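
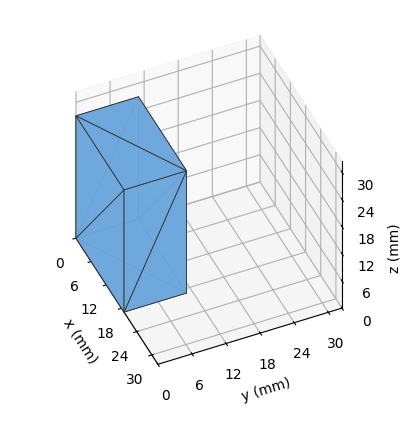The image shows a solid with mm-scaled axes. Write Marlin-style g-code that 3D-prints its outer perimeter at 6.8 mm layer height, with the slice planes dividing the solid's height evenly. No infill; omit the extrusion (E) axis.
Reading the render: the shape is a rectangular box, roughly 19 × 11 mm footprint and 27 mm tall (dimensions read to the nearest mm from the axis ticks). For the g-code, the solid's height is divided into equal slices at the stated Δz and each level perimeter traced with G1 moves after a G0 lift.

; perimeter-only toolpath
G21 ; units = mm
G90 ; absolute positioning
G28 ; home
; layer 1
G0 Z6.8
G0 X0.0 Y0.0
G1 X19.0 Y0.0
G1 X19.0 Y11.0
G1 X0.0 Y11.0
G1 X0.0 Y0.0
; layer 2
G0 Z13.5
G0 X0.0 Y0.0
G1 X19.0 Y0.0
G1 X19.0 Y11.0
G1 X0.0 Y11.0
G1 X0.0 Y0.0
; layer 3
G0 Z20.2
G0 X0.0 Y0.0
G1 X19.0 Y0.0
G1 X19.0 Y11.0
G1 X0.0 Y11.0
G1 X0.0 Y0.0
; layer 4
G0 Z27.0
G0 X0.0 Y0.0
G1 X19.0 Y0.0
G1 X19.0 Y11.0
G1 X0.0 Y11.0
G1 X0.0 Y0.0
M2 ; end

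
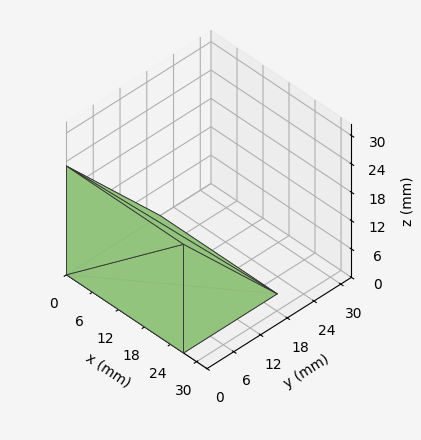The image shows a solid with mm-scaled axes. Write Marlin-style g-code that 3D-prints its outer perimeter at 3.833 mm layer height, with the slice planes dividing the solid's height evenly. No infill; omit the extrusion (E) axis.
Reading the render: the shape is a wedge (ramp): 27 × 21 mm base, rising to 23 mm along the y=0 edge and sloping linearly to z=0 at y=21 (dimensions read to the nearest mm from the axis ticks). For the g-code, the solid's height is divided into equal slices at the stated Δz and each level perimeter traced with G1 moves after a G0 lift.

; perimeter-only toolpath
G21 ; units = mm
G90 ; absolute positioning
G28 ; home
; layer 1
G0 Z3.833
G0 X0.000 Y0.000
G1 X27.000 Y0.000
G1 X27.000 Y17.500
G1 X0.000 Y17.500
G1 X0.000 Y0.000
; layer 2
G0 Z7.667
G0 X0.000 Y0.000
G1 X27.000 Y0.000
G1 X27.000 Y14.000
G1 X0.000 Y14.000
G1 X0.000 Y0.000
; layer 3
G0 Z11.500
G0 X0.000 Y0.000
G1 X27.000 Y0.000
G1 X27.000 Y10.500
G1 X0.000 Y10.500
G1 X0.000 Y0.000
; layer 4
G0 Z15.333
G0 X0.000 Y0.000
G1 X27.000 Y0.000
G1 X27.000 Y7.000
G1 X0.000 Y7.000
G1 X0.000 Y0.000
; layer 5
G0 Z19.167
G0 X0.000 Y0.000
G1 X27.000 Y0.000
G1 X27.000 Y3.500
G1 X0.000 Y3.500
G1 X0.000 Y0.000
M2 ; end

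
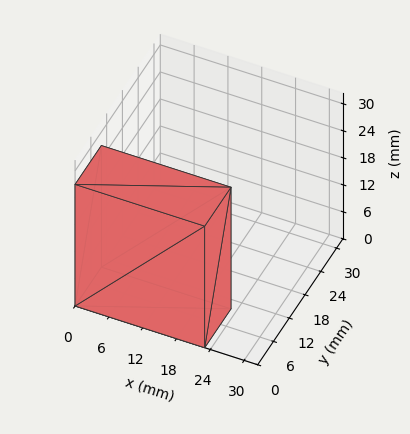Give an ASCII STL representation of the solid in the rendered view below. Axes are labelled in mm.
Reading the render: the shape is a rectangular box, roughly 23 × 10 mm footprint and 27 mm tall (dimensions read to the nearest mm from the axis ticks). For the STL, each face is triangulated and given an outward normal.

solid part
  facet normal 0.0000 0.0000 -1.0000
    outer loop
      vertex 23.0 10.0 0.0
      vertex 23.0 0.0 0.0
      vertex 0.0 0.0 0.0
    endloop
  endfacet
  facet normal 0.0000 0.0000 -1.0000
    outer loop
      vertex 0.0 10.0 0.0
      vertex 23.0 10.0 0.0
      vertex 0.0 0.0 0.0
    endloop
  endfacet
  facet normal 0.0000 0.0000 1.0000
    outer loop
      vertex 0.0 0.0 27.0
      vertex 23.0 0.0 27.0
      vertex 23.0 10.0 27.0
    endloop
  endfacet
  facet normal 0.0000 0.0000 1.0000
    outer loop
      vertex 0.0 0.0 27.0
      vertex 23.0 10.0 27.0
      vertex 0.0 10.0 27.0
    endloop
  endfacet
  facet normal 0.0000 -1.0000 0.0000
    outer loop
      vertex 0.0 0.0 0.0
      vertex 23.0 0.0 0.0
      vertex 23.0 0.0 27.0
    endloop
  endfacet
  facet normal 0.0000 -1.0000 0.0000
    outer loop
      vertex 0.0 0.0 0.0
      vertex 23.0 0.0 27.0
      vertex 0.0 0.0 27.0
    endloop
  endfacet
  facet normal 0.0000 1.0000 0.0000
    outer loop
      vertex 23.0 10.0 27.0
      vertex 23.0 10.0 0.0
      vertex 0.0 10.0 0.0
    endloop
  endfacet
  facet normal 0.0000 1.0000 0.0000
    outer loop
      vertex 0.0 10.0 27.0
      vertex 23.0 10.0 27.0
      vertex 0.0 10.0 0.0
    endloop
  endfacet
  facet normal -1.0000 0.0000 0.0000
    outer loop
      vertex 0.0 10.0 27.0
      vertex 0.0 10.0 0.0
      vertex 0.0 0.0 0.0
    endloop
  endfacet
  facet normal -1.0000 0.0000 0.0000
    outer loop
      vertex 0.0 0.0 27.0
      vertex 0.0 10.0 27.0
      vertex 0.0 0.0 0.0
    endloop
  endfacet
  facet normal 1.0000 0.0000 0.0000
    outer loop
      vertex 23.0 0.0 0.0
      vertex 23.0 10.0 0.0
      vertex 23.0 10.0 27.0
    endloop
  endfacet
  facet normal 1.0000 0.0000 0.0000
    outer loop
      vertex 23.0 0.0 0.0
      vertex 23.0 10.0 27.0
      vertex 23.0 0.0 27.0
    endloop
  endfacet
endsolid part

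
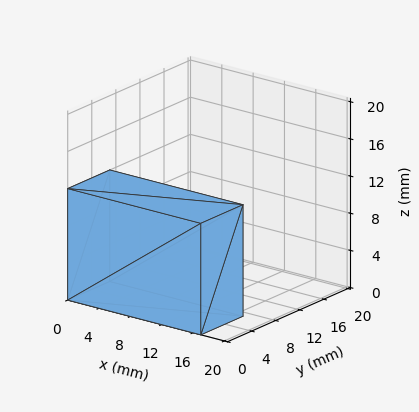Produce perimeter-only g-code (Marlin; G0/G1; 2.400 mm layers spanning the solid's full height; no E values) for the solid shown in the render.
Reading the render: the shape is a rectangular box, roughly 17 × 7 mm footprint and 12 mm tall (dimensions read to the nearest mm from the axis ticks). For the g-code, the solid's height is divided into equal slices at the stated Δz and each level perimeter traced with G1 moves after a G0 lift.

; perimeter-only toolpath
G21 ; units = mm
G90 ; absolute positioning
G28 ; home
; layer 1
G0 Z2.400
G0 X0.000 Y0.000
G1 X17.000 Y0.000
G1 X17.000 Y7.000
G1 X0.000 Y7.000
G1 X0.000 Y0.000
; layer 2
G0 Z4.800
G0 X0.000 Y0.000
G1 X17.000 Y0.000
G1 X17.000 Y7.000
G1 X0.000 Y7.000
G1 X0.000 Y0.000
; layer 3
G0 Z7.200
G0 X0.000 Y0.000
G1 X17.000 Y0.000
G1 X17.000 Y7.000
G1 X0.000 Y7.000
G1 X0.000 Y0.000
; layer 4
G0 Z9.600
G0 X0.000 Y0.000
G1 X17.000 Y0.000
G1 X17.000 Y7.000
G1 X0.000 Y7.000
G1 X0.000 Y0.000
; layer 5
G0 Z12.000
G0 X0.000 Y0.000
G1 X17.000 Y0.000
G1 X17.000 Y7.000
G1 X0.000 Y7.000
G1 X0.000 Y0.000
M2 ; end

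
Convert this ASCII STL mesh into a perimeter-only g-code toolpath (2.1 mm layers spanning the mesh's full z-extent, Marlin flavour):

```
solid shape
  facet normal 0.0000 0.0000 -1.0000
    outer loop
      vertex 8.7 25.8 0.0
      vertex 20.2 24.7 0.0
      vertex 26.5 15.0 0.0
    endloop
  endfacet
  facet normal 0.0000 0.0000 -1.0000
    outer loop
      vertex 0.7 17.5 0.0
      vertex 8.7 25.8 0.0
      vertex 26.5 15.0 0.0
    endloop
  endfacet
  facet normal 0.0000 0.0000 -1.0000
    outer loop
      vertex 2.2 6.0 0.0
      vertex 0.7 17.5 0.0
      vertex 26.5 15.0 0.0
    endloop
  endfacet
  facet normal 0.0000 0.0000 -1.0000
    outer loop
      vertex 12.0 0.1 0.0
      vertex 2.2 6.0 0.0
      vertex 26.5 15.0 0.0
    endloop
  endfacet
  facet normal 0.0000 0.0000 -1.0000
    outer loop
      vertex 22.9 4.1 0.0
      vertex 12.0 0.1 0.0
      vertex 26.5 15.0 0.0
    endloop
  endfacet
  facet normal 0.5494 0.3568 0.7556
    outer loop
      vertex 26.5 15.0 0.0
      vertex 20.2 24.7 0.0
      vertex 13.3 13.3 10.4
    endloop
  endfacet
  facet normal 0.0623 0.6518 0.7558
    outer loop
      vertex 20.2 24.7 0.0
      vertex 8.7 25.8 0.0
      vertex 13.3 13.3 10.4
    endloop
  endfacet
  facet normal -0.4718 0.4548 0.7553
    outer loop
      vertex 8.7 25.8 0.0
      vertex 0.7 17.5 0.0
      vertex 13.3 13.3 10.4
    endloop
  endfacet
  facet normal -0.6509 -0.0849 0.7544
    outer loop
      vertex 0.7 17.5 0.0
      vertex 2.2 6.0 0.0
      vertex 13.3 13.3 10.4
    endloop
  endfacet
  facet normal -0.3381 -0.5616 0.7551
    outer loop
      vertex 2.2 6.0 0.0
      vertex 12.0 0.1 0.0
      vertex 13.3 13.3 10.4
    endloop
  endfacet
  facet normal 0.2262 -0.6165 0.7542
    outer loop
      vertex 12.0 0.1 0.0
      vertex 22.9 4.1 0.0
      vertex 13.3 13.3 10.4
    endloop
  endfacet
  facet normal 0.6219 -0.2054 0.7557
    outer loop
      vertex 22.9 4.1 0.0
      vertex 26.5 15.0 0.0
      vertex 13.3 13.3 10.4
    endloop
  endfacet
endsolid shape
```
; perimeter-only toolpath
G21 ; units = mm
G90 ; absolute positioning
G28 ; home
; layer 1
G0 Z2.1
G0 X23.9 Y14.7
G1 X18.8 Y22.4
G1 X9.6 Y23.3
G1 X3.2 Y16.7
G1 X4.4 Y7.5
G1 X12.3 Y2.7
G1 X21.0 Y5.9
G1 X23.9 Y14.7
; layer 2
G0 Z4.2
G0 X21.2 Y14.3
G1 X17.4 Y20.1
G1 X10.5 Y20.8
G1 X5.7 Y15.8
G1 X6.6 Y8.9
G1 X12.5 Y5.4
G1 X19.1 Y7.8
G1 X21.2 Y14.3
; layer 3
G0 Z6.2
G0 X18.6 Y14.0
G1 X16.1 Y17.9
G1 X11.5 Y18.3
G1 X8.3 Y15.0
G1 X8.9 Y10.4
G1 X12.8 Y8.0
G1 X17.1 Y9.6
G1 X18.6 Y14.0
; layer 4
G0 Z8.3
G0 X15.9 Y13.6
G1 X14.7 Y15.6
G1 X12.4 Y15.8
G1 X10.8 Y14.1
G1 X11.1 Y11.8
G1 X13.0 Y10.7
G1 X15.2 Y11.5
G1 X15.9 Y13.6
M2 ; end

The solid is a regular 7-sided pyramid, base circumscribed radius ≈ 13.3 mm, apex at z ≈ 10.4 mm. Slicing at Δz = 2.1 mm — 5 equal slices spanning the solid's height, so layer i sits at z = i·h/5 — gives 4 non-empty perimeters. Each is a 7-segment closed polygon; G0 lifts to the layer z and rapids to the start vertex, then G1 traces the edges. The cross-section shrinks linearly with z (the slice at the apex is degenerate and omitted).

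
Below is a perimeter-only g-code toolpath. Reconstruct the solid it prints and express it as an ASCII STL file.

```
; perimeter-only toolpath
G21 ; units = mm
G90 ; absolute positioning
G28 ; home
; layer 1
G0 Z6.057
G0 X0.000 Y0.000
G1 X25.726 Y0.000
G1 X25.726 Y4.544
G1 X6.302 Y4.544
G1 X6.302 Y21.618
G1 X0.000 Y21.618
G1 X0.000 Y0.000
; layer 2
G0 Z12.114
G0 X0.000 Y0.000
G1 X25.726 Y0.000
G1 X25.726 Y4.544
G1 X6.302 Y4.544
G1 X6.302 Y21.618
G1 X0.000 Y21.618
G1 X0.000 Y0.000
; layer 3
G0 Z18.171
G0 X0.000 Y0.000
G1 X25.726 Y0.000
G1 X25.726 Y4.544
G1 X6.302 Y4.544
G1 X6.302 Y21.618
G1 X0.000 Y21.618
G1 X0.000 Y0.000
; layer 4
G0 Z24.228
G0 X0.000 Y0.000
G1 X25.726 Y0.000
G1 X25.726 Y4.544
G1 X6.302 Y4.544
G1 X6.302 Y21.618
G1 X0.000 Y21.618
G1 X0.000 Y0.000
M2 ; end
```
solid part
  facet normal 0.0000 0.0000 -1.0000
    outer loop
      vertex 25.726 4.544 0.000
      vertex 25.726 0.000 0.000
      vertex 0.000 0.000 0.000
    endloop
  endfacet
  facet normal 0.0000 0.0000 -1.0000
    outer loop
      vertex 6.302 4.544 0.000
      vertex 25.726 4.544 0.000
      vertex 0.000 0.000 0.000
    endloop
  endfacet
  facet normal 0.0000 0.0000 -1.0000
    outer loop
      vertex 6.302 21.618 0.000
      vertex 6.302 4.544 0.000
      vertex 0.000 0.000 0.000
    endloop
  endfacet
  facet normal 0.0000 0.0000 -1.0000
    outer loop
      vertex 0.000 21.618 0.000
      vertex 6.302 21.618 0.000
      vertex 0.000 0.000 0.000
    endloop
  endfacet
  facet normal 0.0000 0.0000 1.0000
    outer loop
      vertex 0.000 0.000 24.228
      vertex 25.726 0.000 24.228
      vertex 25.726 4.544 24.228
    endloop
  endfacet
  facet normal 0.0000 0.0000 1.0000
    outer loop
      vertex 0.000 0.000 24.228
      vertex 25.726 4.544 24.228
      vertex 6.302 4.544 24.228
    endloop
  endfacet
  facet normal 0.0000 0.0000 1.0000
    outer loop
      vertex 0.000 0.000 24.228
      vertex 6.302 4.544 24.228
      vertex 6.302 21.618 24.228
    endloop
  endfacet
  facet normal 0.0000 0.0000 1.0000
    outer loop
      vertex 0.000 0.000 24.228
      vertex 6.302 21.618 24.228
      vertex 0.000 21.618 24.228
    endloop
  endfacet
  facet normal 0.0000 -1.0000 0.0000
    outer loop
      vertex 0.000 0.000 0.000
      vertex 25.726 0.000 0.000
      vertex 25.726 0.000 24.228
    endloop
  endfacet
  facet normal 0.0000 -1.0000 0.0000
    outer loop
      vertex 0.000 0.000 0.000
      vertex 25.726 0.000 24.228
      vertex 0.000 0.000 24.228
    endloop
  endfacet
  facet normal 1.0000 0.0000 0.0000
    outer loop
      vertex 25.726 0.000 0.000
      vertex 25.726 4.544 0.000
      vertex 25.726 4.544 24.228
    endloop
  endfacet
  facet normal 1.0000 0.0000 0.0000
    outer loop
      vertex 25.726 0.000 0.000
      vertex 25.726 4.544 24.228
      vertex 25.726 0.000 24.228
    endloop
  endfacet
  facet normal 0.0000 1.0000 0.0000
    outer loop
      vertex 25.726 4.544 0.000
      vertex 6.302 4.544 0.000
      vertex 6.302 4.544 24.228
    endloop
  endfacet
  facet normal 0.0000 1.0000 0.0000
    outer loop
      vertex 25.726 4.544 0.000
      vertex 6.302 4.544 24.228
      vertex 25.726 4.544 24.228
    endloop
  endfacet
  facet normal 1.0000 0.0000 0.0000
    outer loop
      vertex 6.302 4.544 0.000
      vertex 6.302 21.618 0.000
      vertex 6.302 21.618 24.228
    endloop
  endfacet
  facet normal 1.0000 0.0000 0.0000
    outer loop
      vertex 6.302 4.544 0.000
      vertex 6.302 21.618 24.228
      vertex 6.302 4.544 24.228
    endloop
  endfacet
  facet normal 0.0000 1.0000 0.0000
    outer loop
      vertex 6.302 21.618 0.000
      vertex 0.000 21.618 0.000
      vertex 0.000 21.618 24.228
    endloop
  endfacet
  facet normal 0.0000 1.0000 0.0000
    outer loop
      vertex 6.302 21.618 0.000
      vertex 0.000 21.618 24.228
      vertex 6.302 21.618 24.228
    endloop
  endfacet
  facet normal -1.0000 0.0000 0.0000
    outer loop
      vertex 0.000 21.618 0.000
      vertex 0.000 0.000 0.000
      vertex 0.000 0.000 24.228
    endloop
  endfacet
  facet normal -1.0000 0.0000 0.0000
    outer loop
      vertex 0.000 21.618 0.000
      vertex 0.000 0.000 24.228
      vertex 0.000 21.618 24.228
    endloop
  endfacet
endsolid part

The G0 Z moves step by Δz≈6.057 mm. Every layer's G1 loop is the same polygon, so the solid is a straight extrusion of it from z=0 to z≈24.2. Closing with flat bottom and top caps and triangulating gives 20 facets — an L-shaped prism: outer 25.7 × 21.6 mm, arm thicknesses ≈ 4.54 mm (horizontal) and 6.3 mm (vertical), extruded 24.2 mm in z.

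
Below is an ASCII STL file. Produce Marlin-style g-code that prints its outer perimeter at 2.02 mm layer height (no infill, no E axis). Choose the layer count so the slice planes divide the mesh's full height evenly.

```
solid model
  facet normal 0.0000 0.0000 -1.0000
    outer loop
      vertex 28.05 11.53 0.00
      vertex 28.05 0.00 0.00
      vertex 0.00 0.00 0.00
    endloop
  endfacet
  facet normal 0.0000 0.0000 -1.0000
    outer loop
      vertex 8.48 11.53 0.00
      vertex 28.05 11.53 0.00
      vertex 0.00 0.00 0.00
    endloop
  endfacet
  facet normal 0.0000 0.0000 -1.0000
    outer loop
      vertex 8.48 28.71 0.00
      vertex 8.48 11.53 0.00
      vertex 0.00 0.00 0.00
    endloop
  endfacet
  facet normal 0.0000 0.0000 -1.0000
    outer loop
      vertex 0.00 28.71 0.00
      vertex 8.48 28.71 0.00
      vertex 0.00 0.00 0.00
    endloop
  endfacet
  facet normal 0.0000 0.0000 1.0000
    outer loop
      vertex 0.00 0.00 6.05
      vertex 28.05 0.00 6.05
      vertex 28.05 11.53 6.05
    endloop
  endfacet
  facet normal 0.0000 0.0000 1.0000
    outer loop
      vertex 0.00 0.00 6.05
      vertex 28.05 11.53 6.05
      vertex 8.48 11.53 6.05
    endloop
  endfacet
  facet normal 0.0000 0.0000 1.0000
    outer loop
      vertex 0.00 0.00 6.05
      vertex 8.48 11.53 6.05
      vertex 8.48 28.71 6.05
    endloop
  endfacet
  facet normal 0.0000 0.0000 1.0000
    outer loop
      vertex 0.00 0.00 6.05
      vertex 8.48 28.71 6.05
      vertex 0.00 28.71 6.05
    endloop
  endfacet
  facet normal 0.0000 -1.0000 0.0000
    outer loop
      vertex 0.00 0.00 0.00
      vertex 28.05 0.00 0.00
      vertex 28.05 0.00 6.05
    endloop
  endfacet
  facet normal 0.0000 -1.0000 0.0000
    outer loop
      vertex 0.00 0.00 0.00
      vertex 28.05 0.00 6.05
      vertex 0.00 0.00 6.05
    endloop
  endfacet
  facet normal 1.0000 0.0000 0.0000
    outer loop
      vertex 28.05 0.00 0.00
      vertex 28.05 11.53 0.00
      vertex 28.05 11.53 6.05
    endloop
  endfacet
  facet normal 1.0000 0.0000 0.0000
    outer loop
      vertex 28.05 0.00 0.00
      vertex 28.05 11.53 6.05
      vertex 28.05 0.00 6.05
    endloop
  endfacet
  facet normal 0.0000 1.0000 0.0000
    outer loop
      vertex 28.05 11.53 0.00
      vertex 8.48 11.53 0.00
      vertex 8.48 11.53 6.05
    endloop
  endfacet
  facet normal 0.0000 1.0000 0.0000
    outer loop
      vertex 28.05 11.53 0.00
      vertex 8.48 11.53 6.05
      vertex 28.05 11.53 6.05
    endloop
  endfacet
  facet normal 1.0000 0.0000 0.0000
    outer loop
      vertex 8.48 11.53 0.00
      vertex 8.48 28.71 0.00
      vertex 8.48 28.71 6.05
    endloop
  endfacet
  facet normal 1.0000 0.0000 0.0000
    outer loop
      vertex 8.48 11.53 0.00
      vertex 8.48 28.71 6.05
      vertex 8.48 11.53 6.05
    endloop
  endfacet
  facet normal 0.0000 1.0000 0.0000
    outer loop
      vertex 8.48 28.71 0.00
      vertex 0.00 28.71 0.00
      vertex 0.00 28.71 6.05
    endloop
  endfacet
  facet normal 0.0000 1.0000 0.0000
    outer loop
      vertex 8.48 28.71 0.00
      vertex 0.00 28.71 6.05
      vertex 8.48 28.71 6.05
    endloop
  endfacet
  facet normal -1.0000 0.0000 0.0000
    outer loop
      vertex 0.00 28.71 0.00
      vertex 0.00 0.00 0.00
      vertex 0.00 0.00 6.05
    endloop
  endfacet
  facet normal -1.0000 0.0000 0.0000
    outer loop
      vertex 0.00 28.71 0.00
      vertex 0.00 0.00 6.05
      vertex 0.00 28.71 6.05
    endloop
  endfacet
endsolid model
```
; perimeter-only toolpath
G21 ; units = mm
G90 ; absolute positioning
G28 ; home
; layer 1
G0 Z2.02
G0 X0.00 Y0.00
G1 X28.05 Y0.00
G1 X28.05 Y11.53
G1 X8.48 Y11.53
G1 X8.48 Y28.71
G1 X0.00 Y28.71
G1 X0.00 Y0.00
; layer 2
G0 Z4.03
G0 X0.00 Y0.00
G1 X28.05 Y0.00
G1 X28.05 Y11.53
G1 X8.48 Y11.53
G1 X8.48 Y28.71
G1 X0.00 Y28.71
G1 X0.00 Y0.00
; layer 3
G0 Z6.05
G0 X0.00 Y0.00
G1 X28.05 Y0.00
G1 X28.05 Y11.53
G1 X8.48 Y11.53
G1 X8.48 Y28.71
G1 X0.00 Y28.71
G1 X0.00 Y0.00
M2 ; end

The solid is an L-shaped prism: outer 28.1 × 28.7 mm, arm thicknesses ≈ 11.5 mm (horizontal) and 8.48 mm (vertical), extruded 6.05 mm in z. Slicing at Δz = 2.02 mm — 3 equal slices spanning the solid's height, so layer i sits at z = i·h/3 — gives 3 non-empty perimeters. Each is a 6-segment closed polygon; G0 lifts to the layer z and rapids to the start vertex, then G1 traces the edges.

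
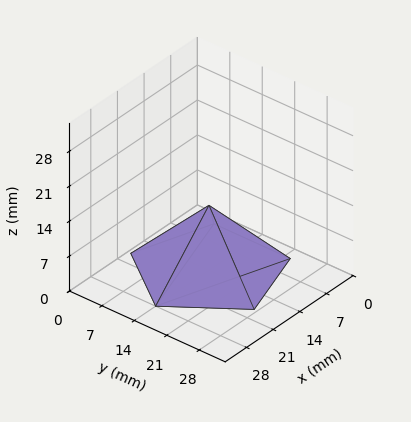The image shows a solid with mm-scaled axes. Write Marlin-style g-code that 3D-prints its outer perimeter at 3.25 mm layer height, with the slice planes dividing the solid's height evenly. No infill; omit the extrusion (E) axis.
Reading the render: the shape is a regular 5-sided pyramid, base circumscribed radius ≈ 14 mm, apex at z ≈ 13 mm (dimensions read to the nearest mm from the axis ticks). For the g-code, the solid's height is divided into equal slices at the stated Δz and each level perimeter traced with G1 moves after a G0 lift.

; perimeter-only toolpath
G21 ; units = mm
G90 ; absolute positioning
G28 ; home
; layer 1
G0 Z3.25
G0 X24.50 Y14.00
G1 X17.25 Y23.98
G1 X5.50 Y20.17
G1 X5.50 Y7.83
G1 X17.25 Y4.02
G1 X24.50 Y14.00
; layer 2
G0 Z6.50
G0 X21.00 Y14.00
G1 X16.16 Y20.66
G1 X8.34 Y18.12
G1 X8.34 Y9.88
G1 X16.16 Y7.34
G1 X21.00 Y14.00
; layer 3
G0 Z9.75
G0 X17.50 Y14.00
G1 X15.08 Y17.33
G1 X11.17 Y16.06
G1 X11.17 Y11.94
G1 X15.08 Y10.67
G1 X17.50 Y14.00
M2 ; end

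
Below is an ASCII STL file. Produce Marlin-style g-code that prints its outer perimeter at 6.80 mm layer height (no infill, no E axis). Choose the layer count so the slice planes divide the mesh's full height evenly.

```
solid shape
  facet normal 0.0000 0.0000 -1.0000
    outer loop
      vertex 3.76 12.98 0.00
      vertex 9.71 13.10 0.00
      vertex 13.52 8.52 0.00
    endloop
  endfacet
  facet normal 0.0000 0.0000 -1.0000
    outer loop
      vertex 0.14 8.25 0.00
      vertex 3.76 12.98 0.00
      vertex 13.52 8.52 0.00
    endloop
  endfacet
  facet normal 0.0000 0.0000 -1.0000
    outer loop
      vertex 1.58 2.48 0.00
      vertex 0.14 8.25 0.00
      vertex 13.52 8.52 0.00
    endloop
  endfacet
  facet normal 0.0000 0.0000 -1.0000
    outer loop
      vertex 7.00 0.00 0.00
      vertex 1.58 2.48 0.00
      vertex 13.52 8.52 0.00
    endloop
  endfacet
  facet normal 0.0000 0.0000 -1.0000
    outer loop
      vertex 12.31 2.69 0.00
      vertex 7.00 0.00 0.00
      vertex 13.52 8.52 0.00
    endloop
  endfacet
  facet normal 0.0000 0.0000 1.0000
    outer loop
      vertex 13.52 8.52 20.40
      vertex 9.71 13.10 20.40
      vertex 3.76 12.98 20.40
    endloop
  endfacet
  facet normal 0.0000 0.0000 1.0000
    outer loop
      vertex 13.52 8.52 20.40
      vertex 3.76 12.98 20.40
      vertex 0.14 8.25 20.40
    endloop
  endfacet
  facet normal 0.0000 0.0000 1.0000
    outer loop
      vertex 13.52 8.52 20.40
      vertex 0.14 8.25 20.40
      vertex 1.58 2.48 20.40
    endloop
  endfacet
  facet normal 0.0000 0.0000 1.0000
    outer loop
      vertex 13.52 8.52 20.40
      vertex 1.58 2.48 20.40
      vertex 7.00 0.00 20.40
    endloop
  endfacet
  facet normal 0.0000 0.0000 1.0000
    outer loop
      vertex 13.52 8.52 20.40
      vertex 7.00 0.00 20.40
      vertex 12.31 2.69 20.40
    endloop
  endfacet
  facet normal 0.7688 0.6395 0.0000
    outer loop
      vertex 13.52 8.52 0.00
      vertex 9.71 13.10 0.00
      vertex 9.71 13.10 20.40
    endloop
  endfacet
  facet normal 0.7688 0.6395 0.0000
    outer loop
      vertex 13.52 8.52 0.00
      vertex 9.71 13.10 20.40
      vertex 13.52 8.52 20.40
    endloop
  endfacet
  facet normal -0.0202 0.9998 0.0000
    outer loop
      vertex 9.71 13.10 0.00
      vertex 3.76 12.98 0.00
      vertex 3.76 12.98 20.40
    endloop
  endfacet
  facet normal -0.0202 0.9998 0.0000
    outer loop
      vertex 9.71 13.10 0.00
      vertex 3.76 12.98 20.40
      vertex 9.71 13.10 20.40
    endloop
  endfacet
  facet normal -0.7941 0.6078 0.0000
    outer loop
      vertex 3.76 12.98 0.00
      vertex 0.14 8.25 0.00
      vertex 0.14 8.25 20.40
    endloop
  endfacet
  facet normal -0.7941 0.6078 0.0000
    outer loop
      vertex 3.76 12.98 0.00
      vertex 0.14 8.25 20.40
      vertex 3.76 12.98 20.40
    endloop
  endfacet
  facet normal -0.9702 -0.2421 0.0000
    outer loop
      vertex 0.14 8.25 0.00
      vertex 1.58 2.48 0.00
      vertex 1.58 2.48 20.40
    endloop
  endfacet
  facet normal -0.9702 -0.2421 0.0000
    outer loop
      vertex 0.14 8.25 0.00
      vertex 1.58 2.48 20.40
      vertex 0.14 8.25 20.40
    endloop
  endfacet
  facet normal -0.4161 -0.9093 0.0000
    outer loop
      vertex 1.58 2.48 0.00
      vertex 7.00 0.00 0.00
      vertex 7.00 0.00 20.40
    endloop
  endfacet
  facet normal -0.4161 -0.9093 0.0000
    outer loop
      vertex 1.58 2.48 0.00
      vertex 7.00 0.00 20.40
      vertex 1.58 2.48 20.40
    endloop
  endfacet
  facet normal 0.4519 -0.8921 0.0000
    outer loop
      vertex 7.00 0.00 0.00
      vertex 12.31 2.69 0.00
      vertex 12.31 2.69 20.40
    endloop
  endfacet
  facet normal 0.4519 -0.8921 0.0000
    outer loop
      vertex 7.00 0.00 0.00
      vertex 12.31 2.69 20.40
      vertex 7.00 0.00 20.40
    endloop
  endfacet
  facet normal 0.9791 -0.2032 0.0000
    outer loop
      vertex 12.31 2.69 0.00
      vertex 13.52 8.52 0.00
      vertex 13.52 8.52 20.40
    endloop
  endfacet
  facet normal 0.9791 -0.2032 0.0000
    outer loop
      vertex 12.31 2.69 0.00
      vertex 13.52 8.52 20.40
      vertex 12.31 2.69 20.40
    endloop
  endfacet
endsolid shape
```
; perimeter-only toolpath
G21 ; units = mm
G90 ; absolute positioning
G28 ; home
; layer 1
G0 Z6.80
G0 X13.52 Y8.52
G1 X9.71 Y13.10
G1 X3.76 Y12.98
G1 X0.14 Y8.25
G1 X1.58 Y2.48
G1 X7.00 Y0.00
G1 X12.31 Y2.69
G1 X13.52 Y8.52
; layer 2
G0 Z13.60
G0 X13.52 Y8.52
G1 X9.71 Y13.10
G1 X3.76 Y12.98
G1 X0.14 Y8.25
G1 X1.58 Y2.48
G1 X7.00 Y0.00
G1 X12.31 Y2.69
G1 X13.52 Y8.52
; layer 3
G0 Z20.40
G0 X13.52 Y8.52
G1 X9.71 Y13.10
G1 X3.76 Y12.98
G1 X0.14 Y8.25
G1 X1.58 Y2.48
G1 X7.00 Y0.00
G1 X12.31 Y2.69
G1 X13.52 Y8.52
M2 ; end

The solid is a regular 7-sided prism (a cylinder approximated with 7 flat sides), circumscribed radius ≈ 6.86 mm, height ≈ 20.4 mm. Slicing at Δz = 6.80 mm — 3 equal slices spanning the solid's height, so layer i sits at z = i·h/3 — gives 3 non-empty perimeters. Each is a 7-segment closed polygon; G0 lifts to the layer z and rapids to the start vertex, then G1 traces the edges.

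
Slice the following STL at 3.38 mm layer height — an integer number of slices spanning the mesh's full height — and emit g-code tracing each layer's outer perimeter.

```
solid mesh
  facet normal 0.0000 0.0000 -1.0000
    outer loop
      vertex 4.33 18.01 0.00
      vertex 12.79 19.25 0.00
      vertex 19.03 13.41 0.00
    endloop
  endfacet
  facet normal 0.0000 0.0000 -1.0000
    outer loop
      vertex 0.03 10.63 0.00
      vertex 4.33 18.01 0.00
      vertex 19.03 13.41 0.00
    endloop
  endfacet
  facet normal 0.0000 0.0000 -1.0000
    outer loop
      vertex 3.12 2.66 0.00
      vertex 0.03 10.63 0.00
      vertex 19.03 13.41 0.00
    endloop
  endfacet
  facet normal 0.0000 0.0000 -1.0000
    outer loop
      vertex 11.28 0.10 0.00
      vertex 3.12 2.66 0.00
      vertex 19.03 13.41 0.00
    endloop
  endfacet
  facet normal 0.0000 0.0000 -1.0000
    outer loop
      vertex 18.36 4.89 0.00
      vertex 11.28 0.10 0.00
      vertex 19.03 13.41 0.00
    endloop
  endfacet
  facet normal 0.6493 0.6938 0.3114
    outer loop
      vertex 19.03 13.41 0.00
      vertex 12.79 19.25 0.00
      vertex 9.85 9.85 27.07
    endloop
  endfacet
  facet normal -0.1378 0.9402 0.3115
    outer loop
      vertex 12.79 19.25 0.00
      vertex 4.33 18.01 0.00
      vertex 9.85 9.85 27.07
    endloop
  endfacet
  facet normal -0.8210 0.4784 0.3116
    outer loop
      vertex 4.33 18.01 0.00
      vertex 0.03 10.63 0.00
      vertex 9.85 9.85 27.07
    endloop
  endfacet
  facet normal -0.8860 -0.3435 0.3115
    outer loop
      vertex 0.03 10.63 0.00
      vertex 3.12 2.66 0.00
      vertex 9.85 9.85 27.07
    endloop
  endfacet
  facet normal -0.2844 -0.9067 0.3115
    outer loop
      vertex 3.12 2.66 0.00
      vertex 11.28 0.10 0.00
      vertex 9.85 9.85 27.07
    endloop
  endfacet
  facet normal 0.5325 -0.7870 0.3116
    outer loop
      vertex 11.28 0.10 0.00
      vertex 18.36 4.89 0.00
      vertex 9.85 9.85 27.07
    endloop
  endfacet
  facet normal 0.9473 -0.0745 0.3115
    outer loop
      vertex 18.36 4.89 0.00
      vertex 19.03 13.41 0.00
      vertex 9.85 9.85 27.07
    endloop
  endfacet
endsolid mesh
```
; perimeter-only toolpath
G21 ; units = mm
G90 ; absolute positioning
G28 ; home
; layer 1
G0 Z3.38
G0 X17.88 Y12.96
G1 X12.42 Y18.07
G1 X5.02 Y16.99
G1 X1.26 Y10.53
G1 X3.96 Y3.56
G1 X11.10 Y1.32
G1 X17.30 Y5.51
G1 X17.88 Y12.96
; layer 2
G0 Z6.77
G0 X16.73 Y12.52
G1 X12.05 Y16.90
G1 X5.71 Y15.97
G1 X2.48 Y10.44
G1 X4.80 Y4.46
G1 X10.92 Y2.54
G1 X16.23 Y6.13
G1 X16.73 Y12.52
; layer 3
G0 Z10.15
G0 X15.59 Y12.07
G1 X11.69 Y15.72
G1 X6.40 Y14.95
G1 X3.71 Y10.34
G1 X5.64 Y5.36
G1 X10.74 Y3.76
G1 X15.17 Y6.75
G1 X15.59 Y12.07
; layer 4
G0 Z13.54
G0 X14.44 Y11.63
G1 X11.32 Y14.55
G1 X7.09 Y13.93
G1 X4.94 Y10.24
G1 X6.48 Y6.25
G1 X10.56 Y4.97
G1 X14.11 Y7.37
G1 X14.44 Y11.63
; layer 5
G0 Z16.92
G0 X13.29 Y11.19
G1 X10.95 Y13.38
G1 X7.78 Y12.91
G1 X6.17 Y10.14
G1 X7.33 Y7.15
G1 X10.39 Y6.19
G1 X13.04 Y7.99
G1 X13.29 Y11.19
; layer 6
G0 Z20.30
G0 X12.14 Y10.74
G1 X10.58 Y12.20
G1 X8.47 Y11.89
G1 X7.40 Y10.04
G1 X8.17 Y8.05
G1 X10.21 Y7.41
G1 X11.98 Y8.61
G1 X12.14 Y10.74
; layer 7
G0 Z23.69
G0 X11.00 Y10.29
G1 X10.22 Y11.03
G1 X9.16 Y10.87
G1 X8.62 Y9.95
G1 X9.01 Y8.95
G1 X10.03 Y8.63
G1 X10.91 Y9.23
G1 X11.00 Y10.29
M2 ; end

The solid is a regular 7-sided pyramid, base circumscribed radius ≈ 9.85 mm, apex at z ≈ 27.1 mm. Slicing at Δz = 3.38 mm — 8 equal slices spanning the solid's height, so layer i sits at z = i·h/8 — gives 7 non-empty perimeters. Each is a 7-segment closed polygon; G0 lifts to the layer z and rapids to the start vertex, then G1 traces the edges. The cross-section shrinks linearly with z (the slice at the apex is degenerate and omitted).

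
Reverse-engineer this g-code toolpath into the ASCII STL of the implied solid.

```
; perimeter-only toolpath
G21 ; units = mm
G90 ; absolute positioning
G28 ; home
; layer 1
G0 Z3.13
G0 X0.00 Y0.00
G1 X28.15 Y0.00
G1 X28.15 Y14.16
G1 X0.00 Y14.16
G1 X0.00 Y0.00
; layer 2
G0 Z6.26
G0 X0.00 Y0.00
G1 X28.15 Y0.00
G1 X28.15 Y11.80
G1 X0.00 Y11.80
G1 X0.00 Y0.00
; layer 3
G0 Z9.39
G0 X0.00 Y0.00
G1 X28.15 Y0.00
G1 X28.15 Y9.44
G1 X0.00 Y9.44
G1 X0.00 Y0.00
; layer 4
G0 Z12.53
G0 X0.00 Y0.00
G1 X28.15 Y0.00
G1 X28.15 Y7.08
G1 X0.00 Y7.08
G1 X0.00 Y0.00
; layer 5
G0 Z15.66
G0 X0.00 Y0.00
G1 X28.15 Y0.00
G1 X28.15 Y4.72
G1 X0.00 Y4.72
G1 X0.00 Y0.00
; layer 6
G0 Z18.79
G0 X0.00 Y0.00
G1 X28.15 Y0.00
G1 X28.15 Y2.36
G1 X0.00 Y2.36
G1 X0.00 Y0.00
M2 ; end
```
solid part
  facet normal 0.0000 0.0000 -1.0000
    outer loop
      vertex 28.15 16.52 0.00
      vertex 28.15 0.00 0.00
      vertex 0.00 0.00 0.00
    endloop
  endfacet
  facet normal 0.0000 0.0000 -1.0000
    outer loop
      vertex 0.00 16.52 0.00
      vertex 28.15 16.52 0.00
      vertex 0.00 0.00 0.00
    endloop
  endfacet
  facet normal 0.0000 -1.0000 0.0000
    outer loop
      vertex 0.00 0.00 0.00
      vertex 28.15 0.00 0.00
      vertex 28.15 0.00 21.92
    endloop
  endfacet
  facet normal 0.0000 -1.0000 0.0000
    outer loop
      vertex 0.00 0.00 0.00
      vertex 28.15 0.00 21.92
      vertex 0.00 0.00 21.92
    endloop
  endfacet
  facet normal 0.0000 0.7986 0.6019
    outer loop
      vertex 0.00 0.00 21.92
      vertex 28.15 0.00 21.92
      vertex 28.15 16.52 0.00
    endloop
  endfacet
  facet normal 0.0000 0.7986 0.6019
    outer loop
      vertex 0.00 0.00 21.92
      vertex 28.15 16.52 0.00
      vertex 0.00 16.52 0.00
    endloop
  endfacet
  facet normal -1.0000 0.0000 0.0000
    outer loop
      vertex 0.00 0.00 21.92
      vertex 0.00 16.52 0.00
      vertex 0.00 0.00 0.00
    endloop
  endfacet
  facet normal 1.0000 0.0000 0.0000
    outer loop
      vertex 28.15 0.00 0.00
      vertex 28.15 16.52 0.00
      vertex 28.15 0.00 21.92
    endloop
  endfacet
endsolid part

The G0 Z moves step by Δz≈3.13 mm. The G1 loops shrink linearly with z, so the solid tapers from its base footprint up to z≈21.9. Closing with a flat bottom cap and the tapered top and triangulating gives 8 facets — a wedge (ramp): 28.1 × 16.5 mm base, rising to 21.9 mm along the y=0 edge and sloping linearly to z=0 at y=16.5.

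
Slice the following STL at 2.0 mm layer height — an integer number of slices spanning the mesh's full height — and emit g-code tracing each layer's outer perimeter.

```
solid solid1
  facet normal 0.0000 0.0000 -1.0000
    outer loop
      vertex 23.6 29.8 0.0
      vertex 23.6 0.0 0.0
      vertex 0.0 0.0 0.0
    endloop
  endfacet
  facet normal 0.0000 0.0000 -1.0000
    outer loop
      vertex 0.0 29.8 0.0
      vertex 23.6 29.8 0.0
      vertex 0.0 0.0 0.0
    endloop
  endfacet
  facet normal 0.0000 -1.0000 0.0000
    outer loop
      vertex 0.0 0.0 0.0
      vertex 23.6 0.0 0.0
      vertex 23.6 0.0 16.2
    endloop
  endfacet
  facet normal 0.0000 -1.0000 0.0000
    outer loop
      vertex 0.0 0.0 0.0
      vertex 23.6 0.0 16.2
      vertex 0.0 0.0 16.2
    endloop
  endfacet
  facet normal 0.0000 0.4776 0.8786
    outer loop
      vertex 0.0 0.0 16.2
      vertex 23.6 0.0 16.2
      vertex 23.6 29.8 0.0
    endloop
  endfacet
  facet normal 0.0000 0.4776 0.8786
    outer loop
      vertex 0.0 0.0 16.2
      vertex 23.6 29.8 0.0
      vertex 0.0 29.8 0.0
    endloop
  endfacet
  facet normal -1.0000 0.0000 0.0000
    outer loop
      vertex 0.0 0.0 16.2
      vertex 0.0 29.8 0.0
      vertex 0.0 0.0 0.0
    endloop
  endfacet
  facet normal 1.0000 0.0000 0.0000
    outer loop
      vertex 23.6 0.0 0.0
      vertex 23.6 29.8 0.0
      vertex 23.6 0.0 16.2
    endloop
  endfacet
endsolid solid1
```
; perimeter-only toolpath
G21 ; units = mm
G90 ; absolute positioning
G28 ; home
; layer 1
G0 Z2.0
G0 X0.0 Y0.0
G1 X23.6 Y0.0
G1 X23.6 Y26.1
G1 X0.0 Y26.1
G1 X0.0 Y0.0
; layer 2
G0 Z4.0
G0 X0.0 Y0.0
G1 X23.6 Y0.0
G1 X23.6 Y22.4
G1 X0.0 Y22.4
G1 X0.0 Y0.0
; layer 3
G0 Z6.1
G0 X0.0 Y0.0
G1 X23.6 Y0.0
G1 X23.6 Y18.6
G1 X0.0 Y18.6
G1 X0.0 Y0.0
; layer 4
G0 Z8.1
G0 X0.0 Y0.0
G1 X23.6 Y0.0
G1 X23.6 Y14.9
G1 X0.0 Y14.9
G1 X0.0 Y0.0
; layer 5
G0 Z10.1
G0 X0.0 Y0.0
G1 X23.6 Y0.0
G1 X23.6 Y11.2
G1 X0.0 Y11.2
G1 X0.0 Y0.0
; layer 6
G0 Z12.1
G0 X0.0 Y0.0
G1 X23.6 Y0.0
G1 X23.6 Y7.5
G1 X0.0 Y7.5
G1 X0.0 Y0.0
; layer 7
G0 Z14.2
G0 X0.0 Y0.0
G1 X23.6 Y0.0
G1 X23.6 Y3.7
G1 X0.0 Y3.7
G1 X0.0 Y0.0
M2 ; end

The solid is a wedge (ramp): 23.6 × 29.8 mm base, rising to 16.2 mm along the y=0 edge and sloping linearly to z=0 at y=29.8. Slicing at Δz = 2.0 mm — 8 equal slices spanning the solid's height, so layer i sits at z = i·h/8 — gives 7 non-empty perimeters. Each is a 4-segment closed polygon; G0 lifts to the layer z and rapids to the start vertex, then G1 traces the edges. The cross-section shrinks linearly with z (the slice at the apex is degenerate and omitted).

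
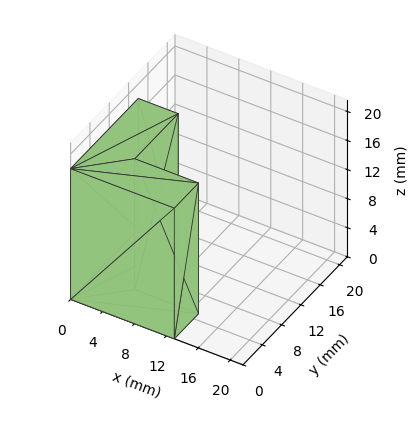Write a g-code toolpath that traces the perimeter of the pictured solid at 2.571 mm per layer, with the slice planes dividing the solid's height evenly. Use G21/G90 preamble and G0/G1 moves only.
Reading the render: the shape is an L-shaped prism: outer 13 × 14 mm, arm thicknesses ≈ 5 mm (horizontal) and 5 mm (vertical), extruded 18 mm in z (dimensions read to the nearest mm from the axis ticks). For the g-code, the solid's height is divided into equal slices at the stated Δz and each level perimeter traced with G1 moves after a G0 lift.

; perimeter-only toolpath
G21 ; units = mm
G90 ; absolute positioning
G28 ; home
; layer 1
G0 Z2.571
G0 X0.000 Y0.000
G1 X13.000 Y0.000
G1 X13.000 Y5.000
G1 X5.000 Y5.000
G1 X5.000 Y14.000
G1 X0.000 Y14.000
G1 X0.000 Y0.000
; layer 2
G0 Z5.143
G0 X0.000 Y0.000
G1 X13.000 Y0.000
G1 X13.000 Y5.000
G1 X5.000 Y5.000
G1 X5.000 Y14.000
G1 X0.000 Y14.000
G1 X0.000 Y0.000
; layer 3
G0 Z7.714
G0 X0.000 Y0.000
G1 X13.000 Y0.000
G1 X13.000 Y5.000
G1 X5.000 Y5.000
G1 X5.000 Y14.000
G1 X0.000 Y14.000
G1 X0.000 Y0.000
; layer 4
G0 Z10.286
G0 X0.000 Y0.000
G1 X13.000 Y0.000
G1 X13.000 Y5.000
G1 X5.000 Y5.000
G1 X5.000 Y14.000
G1 X0.000 Y14.000
G1 X0.000 Y0.000
; layer 5
G0 Z12.857
G0 X0.000 Y0.000
G1 X13.000 Y0.000
G1 X13.000 Y5.000
G1 X5.000 Y5.000
G1 X5.000 Y14.000
G1 X0.000 Y14.000
G1 X0.000 Y0.000
; layer 6
G0 Z15.429
G0 X0.000 Y0.000
G1 X13.000 Y0.000
G1 X13.000 Y5.000
G1 X5.000 Y5.000
G1 X5.000 Y14.000
G1 X0.000 Y14.000
G1 X0.000 Y0.000
; layer 7
G0 Z18.000
G0 X0.000 Y0.000
G1 X13.000 Y0.000
G1 X13.000 Y5.000
G1 X5.000 Y5.000
G1 X5.000 Y14.000
G1 X0.000 Y14.000
G1 X0.000 Y0.000
M2 ; end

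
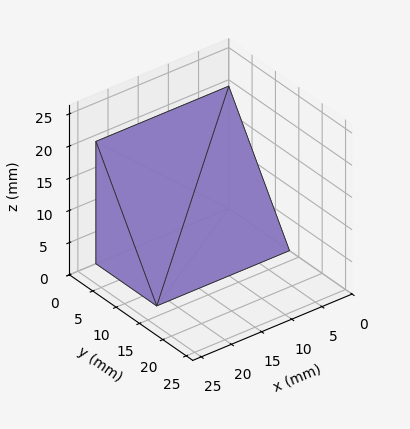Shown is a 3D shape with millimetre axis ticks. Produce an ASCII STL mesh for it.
Reading the render: the shape is a wedge (ramp): 22 × 13 mm base, rising to 19 mm along the y=0 edge and sloping linearly to z=0 at y=13 (dimensions read to the nearest mm from the axis ticks). For the STL, each face is triangulated and given an outward normal.

solid part
  facet normal 0.0000 0.0000 -1.0000
    outer loop
      vertex 22.000 13.000 0.000
      vertex 22.000 0.000 0.000
      vertex 0.000 0.000 0.000
    endloop
  endfacet
  facet normal 0.0000 0.0000 -1.0000
    outer loop
      vertex 0.000 13.000 0.000
      vertex 22.000 13.000 0.000
      vertex 0.000 0.000 0.000
    endloop
  endfacet
  facet normal 0.0000 -1.0000 0.0000
    outer loop
      vertex 0.000 0.000 0.000
      vertex 22.000 0.000 0.000
      vertex 22.000 0.000 19.000
    endloop
  endfacet
  facet normal 0.0000 -1.0000 0.0000
    outer loop
      vertex 0.000 0.000 0.000
      vertex 22.000 0.000 19.000
      vertex 0.000 0.000 19.000
    endloop
  endfacet
  facet normal 0.0000 0.8253 0.5647
    outer loop
      vertex 0.000 0.000 19.000
      vertex 22.000 0.000 19.000
      vertex 22.000 13.000 0.000
    endloop
  endfacet
  facet normal 0.0000 0.8253 0.5647
    outer loop
      vertex 0.000 0.000 19.000
      vertex 22.000 13.000 0.000
      vertex 0.000 13.000 0.000
    endloop
  endfacet
  facet normal -1.0000 0.0000 0.0000
    outer loop
      vertex 0.000 0.000 19.000
      vertex 0.000 13.000 0.000
      vertex 0.000 0.000 0.000
    endloop
  endfacet
  facet normal 1.0000 0.0000 0.0000
    outer loop
      vertex 22.000 0.000 0.000
      vertex 22.000 13.000 0.000
      vertex 22.000 0.000 19.000
    endloop
  endfacet
endsolid part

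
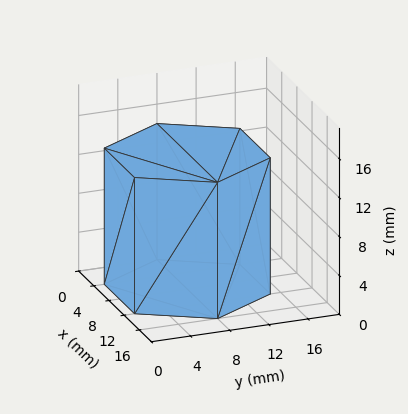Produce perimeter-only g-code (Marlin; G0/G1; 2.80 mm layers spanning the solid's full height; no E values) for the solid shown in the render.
Reading the render: the shape is a regular 6-sided prism (a cylinder approximated with 6 flat sides), circumscribed radius ≈ 8 mm, height ≈ 14 mm (dimensions read to the nearest mm from the axis ticks). For the g-code, the solid's height is divided into equal slices at the stated Δz and each level perimeter traced with G1 moves after a G0 lift.

; perimeter-only toolpath
G21 ; units = mm
G90 ; absolute positioning
G28 ; home
; layer 1
G0 Z2.80
G0 X16.00 Y8.00
G1 X12.00 Y14.93
G1 X4.00 Y14.93
G1 X0.00 Y8.00
G1 X4.00 Y1.07
G1 X12.00 Y1.07
G1 X16.00 Y8.00
; layer 2
G0 Z5.60
G0 X16.00 Y8.00
G1 X12.00 Y14.93
G1 X4.00 Y14.93
G1 X0.00 Y8.00
G1 X4.00 Y1.07
G1 X12.00 Y1.07
G1 X16.00 Y8.00
; layer 3
G0 Z8.40
G0 X16.00 Y8.00
G1 X12.00 Y14.93
G1 X4.00 Y14.93
G1 X0.00 Y8.00
G1 X4.00 Y1.07
G1 X12.00 Y1.07
G1 X16.00 Y8.00
; layer 4
G0 Z11.20
G0 X16.00 Y8.00
G1 X12.00 Y14.93
G1 X4.00 Y14.93
G1 X0.00 Y8.00
G1 X4.00 Y1.07
G1 X12.00 Y1.07
G1 X16.00 Y8.00
; layer 5
G0 Z14.00
G0 X16.00 Y8.00
G1 X12.00 Y14.93
G1 X4.00 Y14.93
G1 X0.00 Y8.00
G1 X4.00 Y1.07
G1 X12.00 Y1.07
G1 X16.00 Y8.00
M2 ; end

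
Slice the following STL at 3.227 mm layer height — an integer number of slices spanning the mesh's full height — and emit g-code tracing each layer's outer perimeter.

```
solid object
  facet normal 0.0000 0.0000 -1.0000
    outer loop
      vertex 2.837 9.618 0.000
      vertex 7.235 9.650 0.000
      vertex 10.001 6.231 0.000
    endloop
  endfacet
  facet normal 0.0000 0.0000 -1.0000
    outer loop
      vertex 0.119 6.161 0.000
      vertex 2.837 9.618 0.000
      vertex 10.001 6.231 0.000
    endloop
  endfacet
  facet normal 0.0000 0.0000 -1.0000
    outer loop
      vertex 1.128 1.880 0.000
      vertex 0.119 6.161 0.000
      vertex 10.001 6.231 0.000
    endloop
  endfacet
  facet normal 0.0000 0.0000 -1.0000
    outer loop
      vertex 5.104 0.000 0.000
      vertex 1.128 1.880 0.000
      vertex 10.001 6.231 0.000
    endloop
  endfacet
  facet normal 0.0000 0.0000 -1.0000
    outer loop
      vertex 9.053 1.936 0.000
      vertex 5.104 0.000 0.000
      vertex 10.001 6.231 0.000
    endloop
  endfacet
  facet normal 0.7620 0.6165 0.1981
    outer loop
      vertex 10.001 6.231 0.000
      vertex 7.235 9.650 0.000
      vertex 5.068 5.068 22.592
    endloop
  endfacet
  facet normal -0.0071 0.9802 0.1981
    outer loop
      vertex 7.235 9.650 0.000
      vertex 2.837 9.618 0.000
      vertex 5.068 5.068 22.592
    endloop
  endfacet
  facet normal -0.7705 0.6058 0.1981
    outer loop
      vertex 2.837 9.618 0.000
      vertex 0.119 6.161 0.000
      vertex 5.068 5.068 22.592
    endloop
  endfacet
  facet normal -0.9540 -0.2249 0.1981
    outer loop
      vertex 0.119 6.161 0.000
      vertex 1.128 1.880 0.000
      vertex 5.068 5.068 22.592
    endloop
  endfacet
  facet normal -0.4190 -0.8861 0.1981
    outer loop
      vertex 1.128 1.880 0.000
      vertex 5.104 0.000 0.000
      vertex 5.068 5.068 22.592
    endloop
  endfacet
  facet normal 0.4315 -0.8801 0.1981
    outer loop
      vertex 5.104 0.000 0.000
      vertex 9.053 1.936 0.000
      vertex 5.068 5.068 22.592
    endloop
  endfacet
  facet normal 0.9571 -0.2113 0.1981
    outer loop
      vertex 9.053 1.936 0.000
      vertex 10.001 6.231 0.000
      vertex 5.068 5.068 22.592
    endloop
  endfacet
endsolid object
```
; perimeter-only toolpath
G21 ; units = mm
G90 ; absolute positioning
G28 ; home
; layer 1
G0 Z3.227
G0 X9.296 Y6.065
G1 X6.925 Y8.995
G1 X3.156 Y8.968
G1 X0.826 Y6.005
G1 X1.691 Y2.335
G1 X5.099 Y0.724
G1 X8.484 Y2.383
G1 X9.296 Y6.065
; layer 2
G0 Z6.455
G0 X8.592 Y5.899
G1 X6.616 Y8.341
G1 X3.474 Y8.318
G1 X1.533 Y5.849
G1 X2.254 Y2.791
G1 X5.094 Y1.448
G1 X7.914 Y2.831
G1 X8.592 Y5.899
; layer 3
G0 Z9.682
G0 X7.887 Y5.733
G1 X6.306 Y7.686
G1 X3.793 Y7.668
G1 X2.240 Y5.693
G1 X2.817 Y3.246
G1 X5.089 Y2.172
G1 X7.345 Y3.278
G1 X7.887 Y5.733
; layer 4
G0 Z12.910
G0 X7.182 Y5.566
G1 X5.997 Y7.032
G1 X4.112 Y7.018
G1 X2.947 Y5.536
G1 X3.379 Y3.702
G1 X5.083 Y2.896
G1 X6.776 Y3.726
G1 X7.182 Y5.566
; layer 5
G0 Z16.137
G0 X6.477 Y5.400
G1 X5.687 Y6.377
G1 X4.431 Y6.368
G1 X3.654 Y5.380
G1 X3.942 Y4.157
G1 X5.078 Y3.620
G1 X6.207 Y4.173
G1 X6.477 Y5.400
; layer 6
G0 Z19.365
G0 X5.773 Y5.234
G1 X5.378 Y5.723
G1 X4.749 Y5.718
G1 X4.361 Y5.224
G1 X4.505 Y4.613
G1 X5.073 Y4.344
G1 X5.637 Y4.621
G1 X5.773 Y5.234
M2 ; end

The solid is a regular 7-sided pyramid, base circumscribed radius ≈ 5.07 mm, apex at z ≈ 22.6 mm. Slicing at Δz = 3.227 mm — 7 equal slices spanning the solid's height, so layer i sits at z = i·h/7 — gives 6 non-empty perimeters. Each is a 7-segment closed polygon; G0 lifts to the layer z and rapids to the start vertex, then G1 traces the edges. The cross-section shrinks linearly with z (the slice at the apex is degenerate and omitted).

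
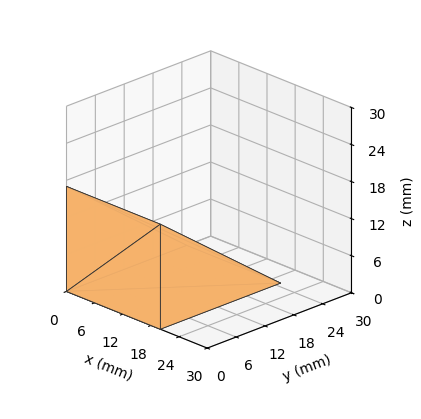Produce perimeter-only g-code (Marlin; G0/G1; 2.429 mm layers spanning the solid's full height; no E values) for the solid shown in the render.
Reading the render: the shape is a wedge (ramp): 20 × 25 mm base, rising to 17 mm along the y=0 edge and sloping linearly to z=0 at y=25 (dimensions read to the nearest mm from the axis ticks). For the g-code, the solid's height is divided into equal slices at the stated Δz and each level perimeter traced with G1 moves after a G0 lift.

; perimeter-only toolpath
G21 ; units = mm
G90 ; absolute positioning
G28 ; home
; layer 1
G0 Z2.429
G0 X0.000 Y0.000
G1 X20.000 Y0.000
G1 X20.000 Y21.429
G1 X0.000 Y21.429
G1 X0.000 Y0.000
; layer 2
G0 Z4.857
G0 X0.000 Y0.000
G1 X20.000 Y0.000
G1 X20.000 Y17.857
G1 X0.000 Y17.857
G1 X0.000 Y0.000
; layer 3
G0 Z7.286
G0 X0.000 Y0.000
G1 X20.000 Y0.000
G1 X20.000 Y14.286
G1 X0.000 Y14.286
G1 X0.000 Y0.000
; layer 4
G0 Z9.714
G0 X0.000 Y0.000
G1 X20.000 Y0.000
G1 X20.000 Y10.714
G1 X0.000 Y10.714
G1 X0.000 Y0.000
; layer 5
G0 Z12.143
G0 X0.000 Y0.000
G1 X20.000 Y0.000
G1 X20.000 Y7.143
G1 X0.000 Y7.143
G1 X0.000 Y0.000
; layer 6
G0 Z14.571
G0 X0.000 Y0.000
G1 X20.000 Y0.000
G1 X20.000 Y3.571
G1 X0.000 Y3.571
G1 X0.000 Y0.000
M2 ; end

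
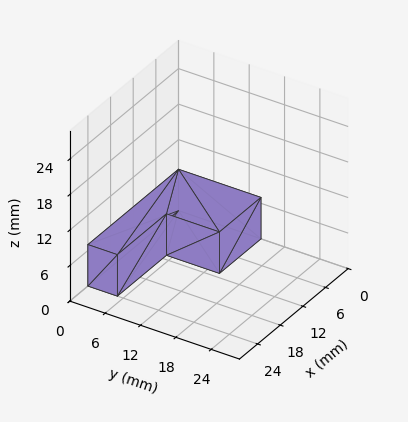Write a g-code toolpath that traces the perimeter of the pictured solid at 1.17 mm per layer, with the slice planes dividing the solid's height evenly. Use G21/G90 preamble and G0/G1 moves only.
Reading the render: the shape is an L-shaped prism: outer 24 × 14 mm, arm thicknesses ≈ 5 mm (horizontal) and 11 mm (vertical), extruded 7 mm in z (dimensions read to the nearest mm from the axis ticks). For the g-code, the solid's height is divided into equal slices at the stated Δz and each level perimeter traced with G1 moves after a G0 lift.

; perimeter-only toolpath
G21 ; units = mm
G90 ; absolute positioning
G28 ; home
; layer 1
G0 Z1.17
G0 X0.00 Y0.00
G1 X24.00 Y0.00
G1 X24.00 Y5.00
G1 X11.00 Y5.00
G1 X11.00 Y14.00
G1 X0.00 Y14.00
G1 X0.00 Y0.00
; layer 2
G0 Z2.33
G0 X0.00 Y0.00
G1 X24.00 Y0.00
G1 X24.00 Y5.00
G1 X11.00 Y5.00
G1 X11.00 Y14.00
G1 X0.00 Y14.00
G1 X0.00 Y0.00
; layer 3
G0 Z3.50
G0 X0.00 Y0.00
G1 X24.00 Y0.00
G1 X24.00 Y5.00
G1 X11.00 Y5.00
G1 X11.00 Y14.00
G1 X0.00 Y14.00
G1 X0.00 Y0.00
; layer 4
G0 Z4.67
G0 X0.00 Y0.00
G1 X24.00 Y0.00
G1 X24.00 Y5.00
G1 X11.00 Y5.00
G1 X11.00 Y14.00
G1 X0.00 Y14.00
G1 X0.00 Y0.00
; layer 5
G0 Z5.83
G0 X0.00 Y0.00
G1 X24.00 Y0.00
G1 X24.00 Y5.00
G1 X11.00 Y5.00
G1 X11.00 Y14.00
G1 X0.00 Y14.00
G1 X0.00 Y0.00
; layer 6
G0 Z7.00
G0 X0.00 Y0.00
G1 X24.00 Y0.00
G1 X24.00 Y5.00
G1 X11.00 Y5.00
G1 X11.00 Y14.00
G1 X0.00 Y14.00
G1 X0.00 Y0.00
M2 ; end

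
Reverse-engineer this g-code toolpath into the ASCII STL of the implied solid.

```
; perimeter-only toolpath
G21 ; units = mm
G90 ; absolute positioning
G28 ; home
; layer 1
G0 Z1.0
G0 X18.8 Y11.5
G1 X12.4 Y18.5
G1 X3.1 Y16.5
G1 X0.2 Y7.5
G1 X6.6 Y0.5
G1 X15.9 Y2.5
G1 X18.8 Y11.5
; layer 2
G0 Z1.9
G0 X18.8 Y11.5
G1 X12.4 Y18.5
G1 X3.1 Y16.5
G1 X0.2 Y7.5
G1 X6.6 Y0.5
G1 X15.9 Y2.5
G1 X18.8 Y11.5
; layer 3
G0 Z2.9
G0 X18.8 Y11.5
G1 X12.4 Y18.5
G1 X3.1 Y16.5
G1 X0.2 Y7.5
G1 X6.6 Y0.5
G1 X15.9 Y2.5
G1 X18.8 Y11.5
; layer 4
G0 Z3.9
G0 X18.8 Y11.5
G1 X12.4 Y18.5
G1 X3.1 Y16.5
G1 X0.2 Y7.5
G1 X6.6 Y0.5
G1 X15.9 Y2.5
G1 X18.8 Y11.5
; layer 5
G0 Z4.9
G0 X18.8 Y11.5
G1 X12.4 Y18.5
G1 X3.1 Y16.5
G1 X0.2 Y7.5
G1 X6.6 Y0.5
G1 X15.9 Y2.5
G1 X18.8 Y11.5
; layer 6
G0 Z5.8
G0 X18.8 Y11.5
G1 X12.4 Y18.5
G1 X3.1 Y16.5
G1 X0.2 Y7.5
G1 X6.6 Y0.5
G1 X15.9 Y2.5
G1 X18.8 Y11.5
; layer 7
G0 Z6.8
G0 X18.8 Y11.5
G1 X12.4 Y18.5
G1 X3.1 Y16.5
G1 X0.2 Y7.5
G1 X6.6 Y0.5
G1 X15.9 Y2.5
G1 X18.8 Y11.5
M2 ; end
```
solid part
  facet normal 0.0000 0.0000 -1.0000
    outer loop
      vertex 3.1 16.5 0.0
      vertex 12.4 18.5 0.0
      vertex 18.8 11.5 0.0
    endloop
  endfacet
  facet normal 0.0000 0.0000 -1.0000
    outer loop
      vertex 0.2 7.5 0.0
      vertex 3.1 16.5 0.0
      vertex 18.8 11.5 0.0
    endloop
  endfacet
  facet normal 0.0000 0.0000 -1.0000
    outer loop
      vertex 6.6 0.5 0.0
      vertex 0.2 7.5 0.0
      vertex 18.8 11.5 0.0
    endloop
  endfacet
  facet normal 0.0000 0.0000 -1.0000
    outer loop
      vertex 15.9 2.5 0.0
      vertex 6.6 0.5 0.0
      vertex 18.8 11.5 0.0
    endloop
  endfacet
  facet normal 0.0000 0.0000 1.0000
    outer loop
      vertex 18.8 11.5 6.8
      vertex 12.4 18.5 6.8
      vertex 3.1 16.5 6.8
    endloop
  endfacet
  facet normal 0.0000 0.0000 1.0000
    outer loop
      vertex 18.8 11.5 6.8
      vertex 3.1 16.5 6.8
      vertex 0.2 7.5 6.8
    endloop
  endfacet
  facet normal 0.0000 0.0000 1.0000
    outer loop
      vertex 18.8 11.5 6.8
      vertex 0.2 7.5 6.8
      vertex 6.6 0.5 6.8
    endloop
  endfacet
  facet normal 0.0000 0.0000 1.0000
    outer loop
      vertex 18.8 11.5 6.8
      vertex 6.6 0.5 6.8
      vertex 15.9 2.5 6.8
    endloop
  endfacet
  facet normal 0.7380 0.6748 0.0000
    outer loop
      vertex 18.8 11.5 0.0
      vertex 12.4 18.5 0.0
      vertex 12.4 18.5 6.8
    endloop
  endfacet
  facet normal 0.7380 0.6748 0.0000
    outer loop
      vertex 18.8 11.5 0.0
      vertex 12.4 18.5 6.8
      vertex 18.8 11.5 6.8
    endloop
  endfacet
  facet normal -0.2102 0.9776 0.0000
    outer loop
      vertex 12.4 18.5 0.0
      vertex 3.1 16.5 0.0
      vertex 3.1 16.5 6.8
    endloop
  endfacet
  facet normal -0.2102 0.9776 0.0000
    outer loop
      vertex 12.4 18.5 0.0
      vertex 3.1 16.5 6.8
      vertex 12.4 18.5 6.8
    endloop
  endfacet
  facet normal -0.9518 0.3067 0.0000
    outer loop
      vertex 3.1 16.5 0.0
      vertex 0.2 7.5 0.0
      vertex 0.2 7.5 6.8
    endloop
  endfacet
  facet normal -0.9518 0.3067 0.0000
    outer loop
      vertex 3.1 16.5 0.0
      vertex 0.2 7.5 6.8
      vertex 3.1 16.5 6.8
    endloop
  endfacet
  facet normal -0.7380 -0.6748 0.0000
    outer loop
      vertex 0.2 7.5 0.0
      vertex 6.6 0.5 0.0
      vertex 6.6 0.5 6.8
    endloop
  endfacet
  facet normal -0.7380 -0.6748 0.0000
    outer loop
      vertex 0.2 7.5 0.0
      vertex 6.6 0.5 6.8
      vertex 0.2 7.5 6.8
    endloop
  endfacet
  facet normal 0.2102 -0.9776 0.0000
    outer loop
      vertex 6.6 0.5 0.0
      vertex 15.9 2.5 0.0
      vertex 15.9 2.5 6.8
    endloop
  endfacet
  facet normal 0.2102 -0.9776 0.0000
    outer loop
      vertex 6.6 0.5 0.0
      vertex 15.9 2.5 6.8
      vertex 6.6 0.5 6.8
    endloop
  endfacet
  facet normal 0.9518 -0.3067 0.0000
    outer loop
      vertex 15.9 2.5 0.0
      vertex 18.8 11.5 0.0
      vertex 18.8 11.5 6.8
    endloop
  endfacet
  facet normal 0.9518 -0.3067 0.0000
    outer loop
      vertex 15.9 2.5 0.0
      vertex 18.8 11.5 6.8
      vertex 15.9 2.5 6.8
    endloop
  endfacet
endsolid part

The G0 Z moves step by Δz≈1.0 mm. Every layer's G1 loop is the same polygon, so the solid is a straight extrusion of it from z=0 to z≈6.8. Closing with flat bottom and top caps and triangulating gives 20 facets — a regular 6-sided prism (a cylinder approximated with 6 flat sides), circumscribed radius ≈ 9.5 mm, height ≈ 6.8 mm.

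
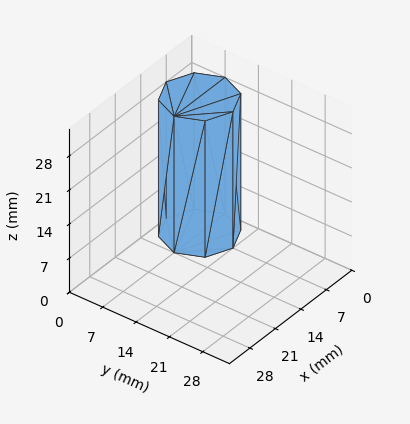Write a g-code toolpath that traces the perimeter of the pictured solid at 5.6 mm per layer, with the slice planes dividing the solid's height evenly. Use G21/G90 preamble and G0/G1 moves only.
Reading the render: the shape is a regular 8-sided prism (a cylinder approximated with 8 flat sides), circumscribed radius ≈ 7 mm, height ≈ 28 mm (dimensions read to the nearest mm from the axis ticks). For the g-code, the solid's height is divided into equal slices at the stated Δz and each level perimeter traced with G1 moves after a G0 lift.

; perimeter-only toolpath
G21 ; units = mm
G90 ; absolute positioning
G28 ; home
; layer 1
G0 Z5.6
G0 X14.0 Y7.0
G1 X11.9 Y11.9
G1 X7.0 Y14.0
G1 X2.1 Y11.9
G1 X0.0 Y7.0
G1 X2.1 Y2.1
G1 X7.0 Y0.0
G1 X11.9 Y2.1
G1 X14.0 Y7.0
; layer 2
G0 Z11.2
G0 X14.0 Y7.0
G1 X11.9 Y11.9
G1 X7.0 Y14.0
G1 X2.1 Y11.9
G1 X0.0 Y7.0
G1 X2.1 Y2.1
G1 X7.0 Y0.0
G1 X11.9 Y2.1
G1 X14.0 Y7.0
; layer 3
G0 Z16.8
G0 X14.0 Y7.0
G1 X11.9 Y11.9
G1 X7.0 Y14.0
G1 X2.1 Y11.9
G1 X0.0 Y7.0
G1 X2.1 Y2.1
G1 X7.0 Y0.0
G1 X11.9 Y2.1
G1 X14.0 Y7.0
; layer 4
G0 Z22.4
G0 X14.0 Y7.0
G1 X11.9 Y11.9
G1 X7.0 Y14.0
G1 X2.1 Y11.9
G1 X0.0 Y7.0
G1 X2.1 Y2.1
G1 X7.0 Y0.0
G1 X11.9 Y2.1
G1 X14.0 Y7.0
; layer 5
G0 Z28.0
G0 X14.0 Y7.0
G1 X11.9 Y11.9
G1 X7.0 Y14.0
G1 X2.1 Y11.9
G1 X0.0 Y7.0
G1 X2.1 Y2.1
G1 X7.0 Y0.0
G1 X11.9 Y2.1
G1 X14.0 Y7.0
M2 ; end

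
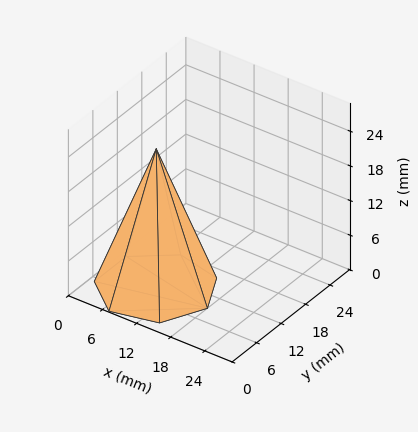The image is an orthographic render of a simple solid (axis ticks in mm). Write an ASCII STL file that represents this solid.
Reading the render: the shape is a regular 7-sided pyramid, base circumscribed radius ≈ 9 mm, apex at z ≈ 24 mm (dimensions read to the nearest mm from the axis ticks). For the STL, each face is triangulated and given an outward normal.

solid part
  facet normal 0.0000 0.0000 -1.0000
    outer loop
      vertex 7.0 17.8 0.0
      vertex 14.6 16.0 0.0
      vertex 18.0 9.0 0.0
    endloop
  endfacet
  facet normal 0.0000 0.0000 -1.0000
    outer loop
      vertex 0.9 12.9 0.0
      vertex 7.0 17.8 0.0
      vertex 18.0 9.0 0.0
    endloop
  endfacet
  facet normal 0.0000 0.0000 -1.0000
    outer loop
      vertex 0.9 5.1 0.0
      vertex 0.9 12.9 0.0
      vertex 18.0 9.0 0.0
    endloop
  endfacet
  facet normal 0.0000 0.0000 -1.0000
    outer loop
      vertex 7.0 0.2 0.0
      vertex 0.9 5.1 0.0
      vertex 18.0 9.0 0.0
    endloop
  endfacet
  facet normal 0.0000 0.0000 -1.0000
    outer loop
      vertex 14.6 2.0 0.0
      vertex 7.0 0.2 0.0
      vertex 18.0 9.0 0.0
    endloop
  endfacet
  facet normal 0.8523 0.4140 0.3196
    outer loop
      vertex 18.0 9.0 0.0
      vertex 14.6 16.0 0.0
      vertex 9.0 9.0 24.0
    endloop
  endfacet
  facet normal 0.2184 0.9220 0.3199
    outer loop
      vertex 14.6 16.0 0.0
      vertex 7.0 17.8 0.0
      vertex 9.0 9.0 24.0
    endloop
  endfacet
  facet normal -0.5933 0.7386 0.3202
    outer loop
      vertex 7.0 17.8 0.0
      vertex 0.9 12.9 0.0
      vertex 9.0 9.0 24.0
    endloop
  endfacet
  facet normal -0.9475 0.0000 0.3198
    outer loop
      vertex 0.9 12.9 0.0
      vertex 0.9 5.1 0.0
      vertex 9.0 9.0 24.0
    endloop
  endfacet
  facet normal -0.5933 -0.7386 0.3202
    outer loop
      vertex 0.9 5.1 0.0
      vertex 7.0 0.2 0.0
      vertex 9.0 9.0 24.0
    endloop
  endfacet
  facet normal 0.2184 -0.9220 0.3199
    outer loop
      vertex 7.0 0.2 0.0
      vertex 14.6 2.0 0.0
      vertex 9.0 9.0 24.0
    endloop
  endfacet
  facet normal 0.8523 -0.4140 0.3196
    outer loop
      vertex 14.6 2.0 0.0
      vertex 18.0 9.0 0.0
      vertex 9.0 9.0 24.0
    endloop
  endfacet
endsolid part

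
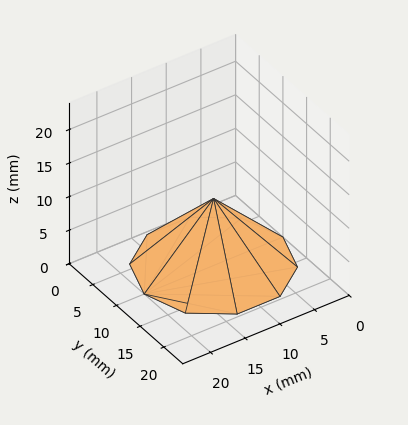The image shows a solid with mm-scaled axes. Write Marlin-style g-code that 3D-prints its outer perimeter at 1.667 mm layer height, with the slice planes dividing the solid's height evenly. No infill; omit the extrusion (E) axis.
Reading the render: the shape is a regular 10-sided pyramid, base circumscribed radius ≈ 10 mm, apex at z ≈ 10 mm (dimensions read to the nearest mm from the axis ticks). For the g-code, the solid's height is divided into equal slices at the stated Δz and each level perimeter traced with G1 moves after a G0 lift.

; perimeter-only toolpath
G21 ; units = mm
G90 ; absolute positioning
G28 ; home
; layer 1
G0 Z1.667
G0 X18.333 Y10.000
G1 X16.742 Y14.898
G1 X12.575 Y17.926
G1 X7.425 Y17.926
G1 X3.258 Y14.898
G1 X1.667 Y10.000
G1 X3.258 Y5.102
G1 X7.425 Y2.074
G1 X12.575 Y2.074
G1 X16.742 Y5.102
G1 X18.333 Y10.000
; layer 2
G0 Z3.333
G0 X16.667 Y10.000
G1 X15.393 Y13.919
G1 X12.060 Y16.341
G1 X7.940 Y16.341
G1 X4.607 Y13.919
G1 X3.333 Y10.000
G1 X4.607 Y6.081
G1 X7.940 Y3.659
G1 X12.060 Y3.659
G1 X15.393 Y6.081
G1 X16.667 Y10.000
; layer 3
G0 Z5.000
G0 X15.000 Y10.000
G1 X14.045 Y12.939
G1 X11.545 Y14.755
G1 X8.455 Y14.755
G1 X5.955 Y12.939
G1 X5.000 Y10.000
G1 X5.955 Y7.061
G1 X8.455 Y5.245
G1 X11.545 Y5.245
G1 X14.045 Y7.061
G1 X15.000 Y10.000
; layer 4
G0 Z6.667
G0 X13.333 Y10.000
G1 X12.697 Y11.959
G1 X11.030 Y13.170
G1 X8.970 Y13.170
G1 X7.303 Y11.959
G1 X6.667 Y10.000
G1 X7.303 Y8.041
G1 X8.970 Y6.830
G1 X11.030 Y6.830
G1 X12.697 Y8.041
G1 X13.333 Y10.000
; layer 5
G0 Z8.333
G0 X11.667 Y10.000
G1 X11.348 Y10.980
G1 X10.515 Y11.585
G1 X9.485 Y11.585
G1 X8.652 Y10.980
G1 X8.333 Y10.000
G1 X8.652 Y9.020
G1 X9.485 Y8.415
G1 X10.515 Y8.415
G1 X11.348 Y9.020
G1 X11.667 Y10.000
M2 ; end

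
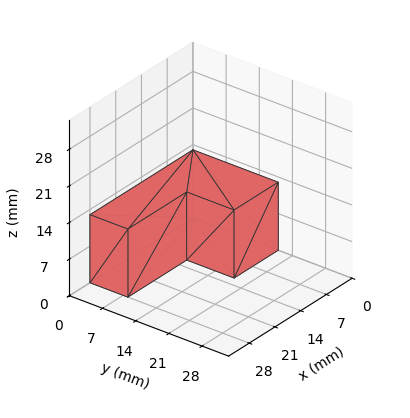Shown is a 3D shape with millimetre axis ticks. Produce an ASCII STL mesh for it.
Reading the render: the shape is an L-shaped prism: outer 28 × 18 mm, arm thicknesses ≈ 8 mm (horizontal) and 12 mm (vertical), extruded 13 mm in z (dimensions read to the nearest mm from the axis ticks). For the STL, each face is triangulated and given an outward normal.

solid part
  facet normal 0.0000 0.0000 -1.0000
    outer loop
      vertex 28.0 8.0 0.0
      vertex 28.0 0.0 0.0
      vertex 0.0 0.0 0.0
    endloop
  endfacet
  facet normal 0.0000 0.0000 -1.0000
    outer loop
      vertex 12.0 8.0 0.0
      vertex 28.0 8.0 0.0
      vertex 0.0 0.0 0.0
    endloop
  endfacet
  facet normal 0.0000 0.0000 -1.0000
    outer loop
      vertex 12.0 18.0 0.0
      vertex 12.0 8.0 0.0
      vertex 0.0 0.0 0.0
    endloop
  endfacet
  facet normal 0.0000 0.0000 -1.0000
    outer loop
      vertex 0.0 18.0 0.0
      vertex 12.0 18.0 0.0
      vertex 0.0 0.0 0.0
    endloop
  endfacet
  facet normal 0.0000 0.0000 1.0000
    outer loop
      vertex 0.0 0.0 13.0
      vertex 28.0 0.0 13.0
      vertex 28.0 8.0 13.0
    endloop
  endfacet
  facet normal 0.0000 0.0000 1.0000
    outer loop
      vertex 0.0 0.0 13.0
      vertex 28.0 8.0 13.0
      vertex 12.0 8.0 13.0
    endloop
  endfacet
  facet normal 0.0000 0.0000 1.0000
    outer loop
      vertex 0.0 0.0 13.0
      vertex 12.0 8.0 13.0
      vertex 12.0 18.0 13.0
    endloop
  endfacet
  facet normal 0.0000 0.0000 1.0000
    outer loop
      vertex 0.0 0.0 13.0
      vertex 12.0 18.0 13.0
      vertex 0.0 18.0 13.0
    endloop
  endfacet
  facet normal 0.0000 -1.0000 0.0000
    outer loop
      vertex 0.0 0.0 0.0
      vertex 28.0 0.0 0.0
      vertex 28.0 0.0 13.0
    endloop
  endfacet
  facet normal 0.0000 -1.0000 0.0000
    outer loop
      vertex 0.0 0.0 0.0
      vertex 28.0 0.0 13.0
      vertex 0.0 0.0 13.0
    endloop
  endfacet
  facet normal 1.0000 0.0000 0.0000
    outer loop
      vertex 28.0 0.0 0.0
      vertex 28.0 8.0 0.0
      vertex 28.0 8.0 13.0
    endloop
  endfacet
  facet normal 1.0000 0.0000 0.0000
    outer loop
      vertex 28.0 0.0 0.0
      vertex 28.0 8.0 13.0
      vertex 28.0 0.0 13.0
    endloop
  endfacet
  facet normal 0.0000 1.0000 0.0000
    outer loop
      vertex 28.0 8.0 0.0
      vertex 12.0 8.0 0.0
      vertex 12.0 8.0 13.0
    endloop
  endfacet
  facet normal 0.0000 1.0000 0.0000
    outer loop
      vertex 28.0 8.0 0.0
      vertex 12.0 8.0 13.0
      vertex 28.0 8.0 13.0
    endloop
  endfacet
  facet normal 1.0000 0.0000 0.0000
    outer loop
      vertex 12.0 8.0 0.0
      vertex 12.0 18.0 0.0
      vertex 12.0 18.0 13.0
    endloop
  endfacet
  facet normal 1.0000 0.0000 0.0000
    outer loop
      vertex 12.0 8.0 0.0
      vertex 12.0 18.0 13.0
      vertex 12.0 8.0 13.0
    endloop
  endfacet
  facet normal 0.0000 1.0000 0.0000
    outer loop
      vertex 12.0 18.0 0.0
      vertex 0.0 18.0 0.0
      vertex 0.0 18.0 13.0
    endloop
  endfacet
  facet normal 0.0000 1.0000 0.0000
    outer loop
      vertex 12.0 18.0 0.0
      vertex 0.0 18.0 13.0
      vertex 12.0 18.0 13.0
    endloop
  endfacet
  facet normal -1.0000 0.0000 0.0000
    outer loop
      vertex 0.0 18.0 0.0
      vertex 0.0 0.0 0.0
      vertex 0.0 0.0 13.0
    endloop
  endfacet
  facet normal -1.0000 0.0000 0.0000
    outer loop
      vertex 0.0 18.0 0.0
      vertex 0.0 0.0 13.0
      vertex 0.0 18.0 13.0
    endloop
  endfacet
endsolid part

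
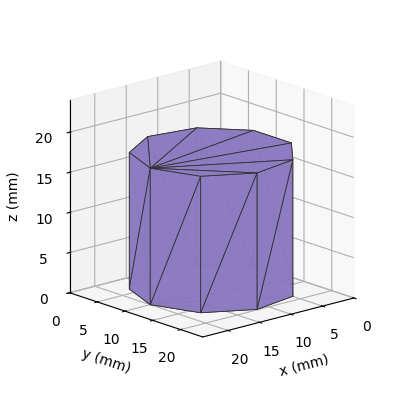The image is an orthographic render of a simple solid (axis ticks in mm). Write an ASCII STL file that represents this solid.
Reading the render: the shape is a regular 9-sided prism (a cylinder approximated with 9 flat sides), circumscribed radius ≈ 10 mm, height ≈ 17 mm (dimensions read to the nearest mm from the axis ticks). For the STL, each face is triangulated and given an outward normal.

solid part
  facet normal 0.0000 0.0000 -1.0000
    outer loop
      vertex 11.736 19.848 0.000
      vertex 17.660 16.428 0.000
      vertex 20.000 10.000 0.000
    endloop
  endfacet
  facet normal 0.0000 0.0000 -1.0000
    outer loop
      vertex 5.000 18.660 0.000
      vertex 11.736 19.848 0.000
      vertex 20.000 10.000 0.000
    endloop
  endfacet
  facet normal 0.0000 0.0000 -1.0000
    outer loop
      vertex 0.603 13.420 0.000
      vertex 5.000 18.660 0.000
      vertex 20.000 10.000 0.000
    endloop
  endfacet
  facet normal 0.0000 0.0000 -1.0000
    outer loop
      vertex 0.603 6.580 0.000
      vertex 0.603 13.420 0.000
      vertex 20.000 10.000 0.000
    endloop
  endfacet
  facet normal 0.0000 0.0000 -1.0000
    outer loop
      vertex 5.000 1.340 0.000
      vertex 0.603 6.580 0.000
      vertex 20.000 10.000 0.000
    endloop
  endfacet
  facet normal 0.0000 0.0000 -1.0000
    outer loop
      vertex 11.736 0.152 0.000
      vertex 5.000 1.340 0.000
      vertex 20.000 10.000 0.000
    endloop
  endfacet
  facet normal 0.0000 0.0000 -1.0000
    outer loop
      vertex 17.660 3.572 0.000
      vertex 11.736 0.152 0.000
      vertex 20.000 10.000 0.000
    endloop
  endfacet
  facet normal 0.0000 0.0000 1.0000
    outer loop
      vertex 20.000 10.000 17.000
      vertex 17.660 16.428 17.000
      vertex 11.736 19.848 17.000
    endloop
  endfacet
  facet normal 0.0000 0.0000 1.0000
    outer loop
      vertex 20.000 10.000 17.000
      vertex 11.736 19.848 17.000
      vertex 5.000 18.660 17.000
    endloop
  endfacet
  facet normal 0.0000 0.0000 1.0000
    outer loop
      vertex 20.000 10.000 17.000
      vertex 5.000 18.660 17.000
      vertex 0.603 13.420 17.000
    endloop
  endfacet
  facet normal 0.0000 0.0000 1.0000
    outer loop
      vertex 20.000 10.000 17.000
      vertex 0.603 13.420 17.000
      vertex 0.603 6.580 17.000
    endloop
  endfacet
  facet normal 0.0000 0.0000 1.0000
    outer loop
      vertex 20.000 10.000 17.000
      vertex 0.603 6.580 17.000
      vertex 5.000 1.340 17.000
    endloop
  endfacet
  facet normal 0.0000 0.0000 1.0000
    outer loop
      vertex 20.000 10.000 17.000
      vertex 5.000 1.340 17.000
      vertex 11.736 0.152 17.000
    endloop
  endfacet
  facet normal 0.0000 0.0000 1.0000
    outer loop
      vertex 20.000 10.000 17.000
      vertex 11.736 0.152 17.000
      vertex 17.660 3.572 17.000
    endloop
  endfacet
  facet normal 0.9397 0.3421 0.0000
    outer loop
      vertex 20.000 10.000 0.000
      vertex 17.660 16.428 0.000
      vertex 17.660 16.428 17.000
    endloop
  endfacet
  facet normal 0.9397 0.3421 0.0000
    outer loop
      vertex 20.000 10.000 0.000
      vertex 17.660 16.428 17.000
      vertex 20.000 10.000 17.000
    endloop
  endfacet
  facet normal 0.5000 0.8660 0.0000
    outer loop
      vertex 17.660 16.428 0.000
      vertex 11.736 19.848 0.000
      vertex 11.736 19.848 17.000
    endloop
  endfacet
  facet normal 0.5000 0.8660 0.0000
    outer loop
      vertex 17.660 16.428 0.000
      vertex 11.736 19.848 17.000
      vertex 17.660 16.428 17.000
    endloop
  endfacet
  facet normal -0.1737 0.9848 0.0000
    outer loop
      vertex 11.736 19.848 0.000
      vertex 5.000 18.660 0.000
      vertex 5.000 18.660 17.000
    endloop
  endfacet
  facet normal -0.1737 0.9848 0.0000
    outer loop
      vertex 11.736 19.848 0.000
      vertex 5.000 18.660 17.000
      vertex 11.736 19.848 17.000
    endloop
  endfacet
  facet normal -0.7660 0.6428 0.0000
    outer loop
      vertex 5.000 18.660 0.000
      vertex 0.603 13.420 0.000
      vertex 0.603 13.420 17.000
    endloop
  endfacet
  facet normal -0.7660 0.6428 0.0000
    outer loop
      vertex 5.000 18.660 0.000
      vertex 0.603 13.420 17.000
      vertex 5.000 18.660 17.000
    endloop
  endfacet
  facet normal -1.0000 0.0000 0.0000
    outer loop
      vertex 0.603 13.420 0.000
      vertex 0.603 6.580 0.000
      vertex 0.603 6.580 17.000
    endloop
  endfacet
  facet normal -1.0000 0.0000 0.0000
    outer loop
      vertex 0.603 13.420 0.000
      vertex 0.603 6.580 17.000
      vertex 0.603 13.420 17.000
    endloop
  endfacet
  facet normal -0.7660 -0.6428 0.0000
    outer loop
      vertex 0.603 6.580 0.000
      vertex 5.000 1.340 0.000
      vertex 5.000 1.340 17.000
    endloop
  endfacet
  facet normal -0.7660 -0.6428 0.0000
    outer loop
      vertex 0.603 6.580 0.000
      vertex 5.000 1.340 17.000
      vertex 0.603 6.580 17.000
    endloop
  endfacet
  facet normal -0.1737 -0.9848 0.0000
    outer loop
      vertex 5.000 1.340 0.000
      vertex 11.736 0.152 0.000
      vertex 11.736 0.152 17.000
    endloop
  endfacet
  facet normal -0.1737 -0.9848 0.0000
    outer loop
      vertex 5.000 1.340 0.000
      vertex 11.736 0.152 17.000
      vertex 5.000 1.340 17.000
    endloop
  endfacet
  facet normal 0.5000 -0.8660 0.0000
    outer loop
      vertex 11.736 0.152 0.000
      vertex 17.660 3.572 0.000
      vertex 17.660 3.572 17.000
    endloop
  endfacet
  facet normal 0.5000 -0.8660 0.0000
    outer loop
      vertex 11.736 0.152 0.000
      vertex 17.660 3.572 17.000
      vertex 11.736 0.152 17.000
    endloop
  endfacet
  facet normal 0.9397 -0.3421 0.0000
    outer loop
      vertex 17.660 3.572 0.000
      vertex 20.000 10.000 0.000
      vertex 20.000 10.000 17.000
    endloop
  endfacet
  facet normal 0.9397 -0.3421 0.0000
    outer loop
      vertex 17.660 3.572 0.000
      vertex 20.000 10.000 17.000
      vertex 17.660 3.572 17.000
    endloop
  endfacet
endsolid part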